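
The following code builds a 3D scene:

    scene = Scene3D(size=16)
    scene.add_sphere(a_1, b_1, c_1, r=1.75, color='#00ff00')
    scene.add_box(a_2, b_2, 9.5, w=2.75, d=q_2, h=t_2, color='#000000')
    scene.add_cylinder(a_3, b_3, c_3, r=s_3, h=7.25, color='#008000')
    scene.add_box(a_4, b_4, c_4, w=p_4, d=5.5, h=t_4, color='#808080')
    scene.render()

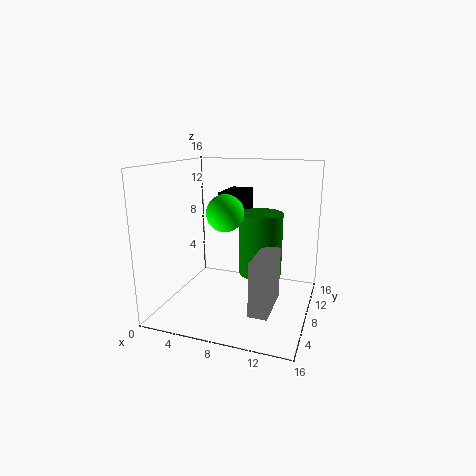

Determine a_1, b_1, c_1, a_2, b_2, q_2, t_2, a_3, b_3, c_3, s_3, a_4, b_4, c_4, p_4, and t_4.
a_1 = 8.5
b_1 = 3
c_1 = 12
a_2 = 4.75
b_2 = 10.25
q_2 = 5
t_2 = 3
a_3 = 10
b_3 = 10.25
c_3 = 3.25
s_3 = 2.5
a_4 = 10.75
b_4 = 3
c_4 = 1.5
p_4 = 2
t_4 = 5.75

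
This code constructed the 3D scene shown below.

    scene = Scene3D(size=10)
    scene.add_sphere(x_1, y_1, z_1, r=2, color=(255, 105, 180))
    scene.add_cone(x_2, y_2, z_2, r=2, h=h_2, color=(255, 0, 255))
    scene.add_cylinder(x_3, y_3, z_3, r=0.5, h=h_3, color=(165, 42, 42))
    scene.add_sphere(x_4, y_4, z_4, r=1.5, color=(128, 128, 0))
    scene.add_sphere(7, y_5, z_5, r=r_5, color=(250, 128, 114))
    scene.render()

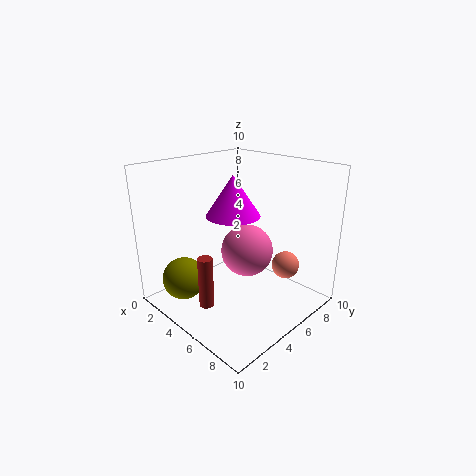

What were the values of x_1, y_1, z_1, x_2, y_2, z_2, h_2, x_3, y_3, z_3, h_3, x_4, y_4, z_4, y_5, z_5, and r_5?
x_1 = 4; y_1 = 7; z_1 = 3; x_2 = 3.5; y_2 = 6; z_2 = 6; h_2 = 3; x_3 = 5; y_3 = 2; z_3 = 1; h_3 = 3.5; x_4 = 2.5; y_4 = 2; z_4 = 2; y_5 = 8; z_5 = 2.5; r_5 = 1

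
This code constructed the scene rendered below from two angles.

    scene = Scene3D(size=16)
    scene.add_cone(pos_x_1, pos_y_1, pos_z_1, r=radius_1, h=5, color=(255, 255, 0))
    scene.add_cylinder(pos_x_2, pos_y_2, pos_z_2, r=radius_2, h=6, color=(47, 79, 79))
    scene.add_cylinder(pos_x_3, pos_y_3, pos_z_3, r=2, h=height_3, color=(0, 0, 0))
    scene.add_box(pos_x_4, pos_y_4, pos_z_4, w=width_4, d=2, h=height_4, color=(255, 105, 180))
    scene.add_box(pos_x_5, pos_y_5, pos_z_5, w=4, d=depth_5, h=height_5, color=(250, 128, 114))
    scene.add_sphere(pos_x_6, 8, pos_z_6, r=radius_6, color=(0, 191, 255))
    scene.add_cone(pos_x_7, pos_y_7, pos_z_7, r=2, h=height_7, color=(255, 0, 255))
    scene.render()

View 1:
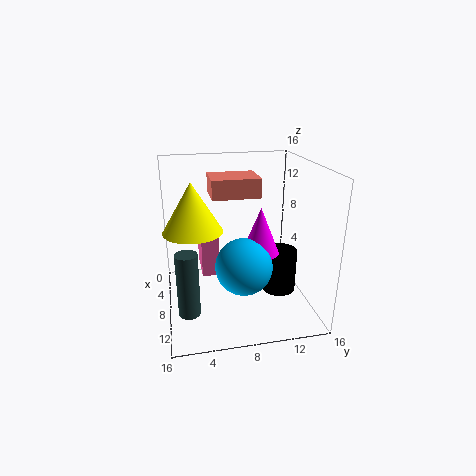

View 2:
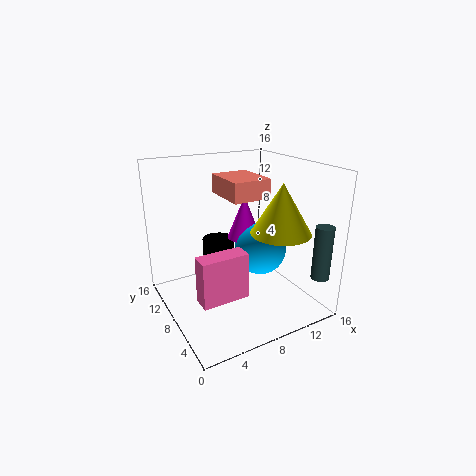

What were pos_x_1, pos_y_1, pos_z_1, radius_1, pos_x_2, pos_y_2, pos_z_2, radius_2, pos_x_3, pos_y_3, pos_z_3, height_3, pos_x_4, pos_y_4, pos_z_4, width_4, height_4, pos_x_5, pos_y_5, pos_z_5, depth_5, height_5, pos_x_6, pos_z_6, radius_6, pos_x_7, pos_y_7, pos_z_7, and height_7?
pos_x_1 = 10, pos_y_1 = 3, pos_z_1 = 10, radius_1 = 3, pos_x_2 = 15, pos_y_2 = 2, pos_z_2 = 4, radius_2 = 1, pos_x_3 = 8, pos_y_3 = 13, pos_z_3 = 1, height_3 = 5, pos_x_4 = 2, pos_y_4 = 4, pos_z_4 = 3, width_4 = 5, height_4 = 5, pos_x_5 = 6, pos_y_5 = 5, pos_z_5 = 13, depth_5 = 5, height_5 = 2, pos_x_6 = 11, pos_z_6 = 6, radius_6 = 3, pos_x_7 = 10, pos_y_7 = 10, pos_z_7 = 7, height_7 = 5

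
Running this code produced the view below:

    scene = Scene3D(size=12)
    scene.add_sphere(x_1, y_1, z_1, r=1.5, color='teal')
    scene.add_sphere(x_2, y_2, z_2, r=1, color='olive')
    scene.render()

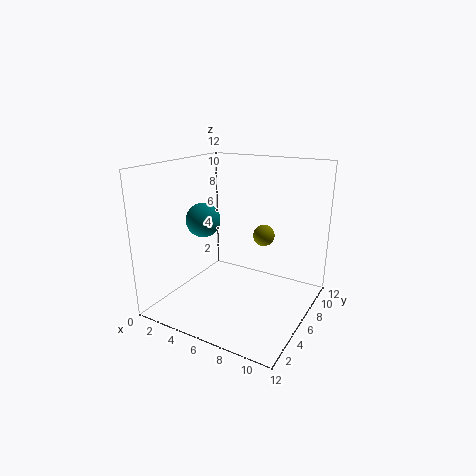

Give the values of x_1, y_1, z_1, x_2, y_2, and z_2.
x_1 = 2.5; y_1 = 6; z_1 = 7; x_2 = 6.5; y_2 = 10; z_2 = 5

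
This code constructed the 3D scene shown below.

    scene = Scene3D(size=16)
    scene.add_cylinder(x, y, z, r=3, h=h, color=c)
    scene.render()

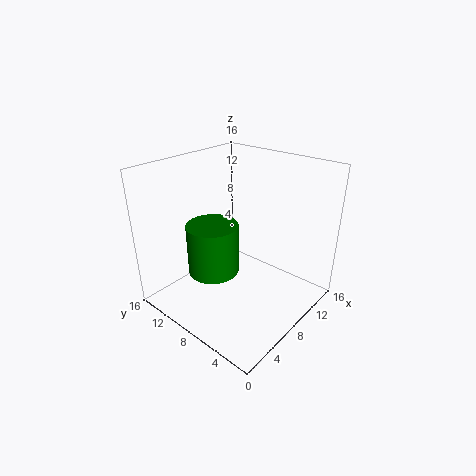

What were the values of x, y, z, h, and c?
x = 7, y = 11, z = 3, h = 6, c = 'green'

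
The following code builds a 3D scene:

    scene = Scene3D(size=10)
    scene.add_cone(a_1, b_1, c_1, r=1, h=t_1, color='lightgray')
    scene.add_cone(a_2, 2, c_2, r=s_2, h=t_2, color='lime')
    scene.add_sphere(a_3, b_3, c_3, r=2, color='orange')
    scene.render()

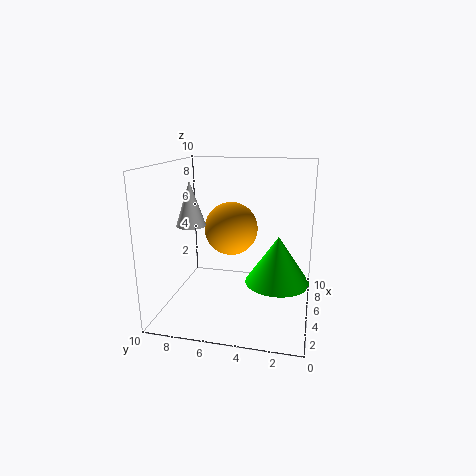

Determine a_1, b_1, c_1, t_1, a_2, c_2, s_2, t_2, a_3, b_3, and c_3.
a_1 = 4, b_1 = 8, c_1 = 6, t_1 = 3, a_2 = 3, c_2 = 3, s_2 = 2, t_2 = 3, a_3 = 7, b_3 = 6, c_3 = 5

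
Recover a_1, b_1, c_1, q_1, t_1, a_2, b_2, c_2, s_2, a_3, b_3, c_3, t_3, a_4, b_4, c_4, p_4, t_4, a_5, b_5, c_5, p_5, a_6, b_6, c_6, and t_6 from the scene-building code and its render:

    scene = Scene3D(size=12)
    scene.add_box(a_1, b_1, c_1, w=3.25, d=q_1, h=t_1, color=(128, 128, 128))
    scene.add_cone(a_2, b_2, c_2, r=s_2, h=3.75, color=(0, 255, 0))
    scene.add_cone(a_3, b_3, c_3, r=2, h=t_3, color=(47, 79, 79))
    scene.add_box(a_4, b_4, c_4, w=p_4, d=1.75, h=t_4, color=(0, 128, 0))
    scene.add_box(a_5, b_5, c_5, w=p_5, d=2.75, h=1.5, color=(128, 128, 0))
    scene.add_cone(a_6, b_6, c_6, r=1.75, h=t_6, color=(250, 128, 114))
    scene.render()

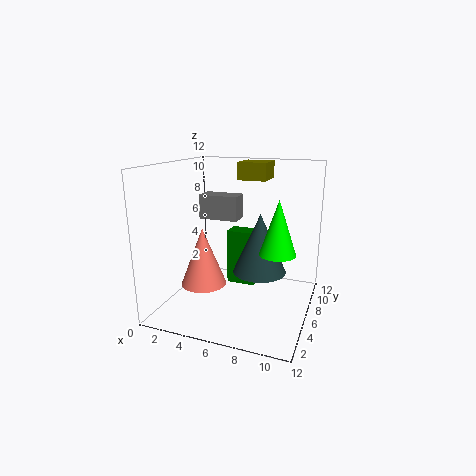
a_1 = 2.75; b_1 = 5.5; c_1 = 7.5; q_1 = 1.75; t_1 = 2; a_2 = 10.25; b_2 = 2.25; c_2 = 6.5; s_2 = 1.25; a_3 = 8.5; b_3 = 4; c_3 = 4.25; t_3 = 4.5; a_4 = 3.75; b_4 = 9; c_4 = 0.25; p_4 = 2.75; t_4 = 5.25; a_5 = 5.25; b_5 = 7.75; c_5 = 10.5; p_5 = 2.5; a_6 = 4.25; b_6 = 3; c_6 = 3; t_6 = 4.5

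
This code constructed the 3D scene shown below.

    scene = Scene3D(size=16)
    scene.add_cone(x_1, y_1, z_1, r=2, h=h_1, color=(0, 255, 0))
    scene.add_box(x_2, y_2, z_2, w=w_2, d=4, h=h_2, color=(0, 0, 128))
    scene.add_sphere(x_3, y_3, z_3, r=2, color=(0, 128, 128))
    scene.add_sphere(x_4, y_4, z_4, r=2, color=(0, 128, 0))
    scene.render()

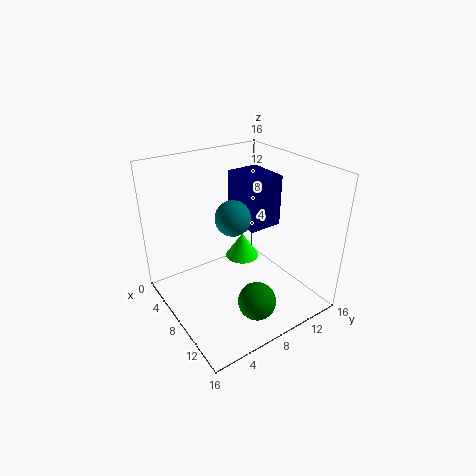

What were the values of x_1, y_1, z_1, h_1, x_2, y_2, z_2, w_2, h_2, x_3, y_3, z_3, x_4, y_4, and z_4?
x_1 = 6, y_1 = 10, z_1 = 4, h_1 = 3, x_2 = 3, y_2 = 10, z_2 = 8, w_2 = 5, h_2 = 6, x_3 = 7, y_3 = 8, z_3 = 10, x_4 = 13, y_4 = 7, z_4 = 3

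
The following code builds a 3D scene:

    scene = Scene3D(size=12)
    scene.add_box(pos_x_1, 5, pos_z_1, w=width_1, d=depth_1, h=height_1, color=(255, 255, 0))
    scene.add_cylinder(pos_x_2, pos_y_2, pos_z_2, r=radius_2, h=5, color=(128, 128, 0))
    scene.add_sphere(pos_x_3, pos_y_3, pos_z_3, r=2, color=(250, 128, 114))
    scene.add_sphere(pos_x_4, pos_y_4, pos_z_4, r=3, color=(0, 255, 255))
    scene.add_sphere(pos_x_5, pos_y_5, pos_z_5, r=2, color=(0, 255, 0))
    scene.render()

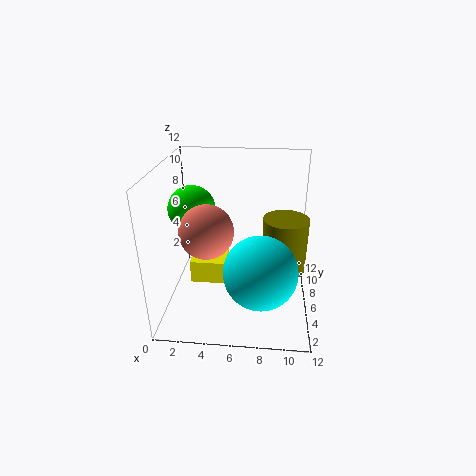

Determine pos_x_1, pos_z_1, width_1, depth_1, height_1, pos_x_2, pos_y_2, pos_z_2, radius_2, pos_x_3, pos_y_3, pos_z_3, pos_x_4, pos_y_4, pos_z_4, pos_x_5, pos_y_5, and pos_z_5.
pos_x_1 = 2, pos_z_1 = 2, width_1 = 3, depth_1 = 3, height_1 = 2, pos_x_2 = 10, pos_y_2 = 8, pos_z_2 = 2, radius_2 = 2, pos_x_3 = 4, pos_y_3 = 3, pos_z_3 = 8, pos_x_4 = 8, pos_y_4 = 4, pos_z_4 = 4, pos_x_5 = 2, pos_y_5 = 7, pos_z_5 = 8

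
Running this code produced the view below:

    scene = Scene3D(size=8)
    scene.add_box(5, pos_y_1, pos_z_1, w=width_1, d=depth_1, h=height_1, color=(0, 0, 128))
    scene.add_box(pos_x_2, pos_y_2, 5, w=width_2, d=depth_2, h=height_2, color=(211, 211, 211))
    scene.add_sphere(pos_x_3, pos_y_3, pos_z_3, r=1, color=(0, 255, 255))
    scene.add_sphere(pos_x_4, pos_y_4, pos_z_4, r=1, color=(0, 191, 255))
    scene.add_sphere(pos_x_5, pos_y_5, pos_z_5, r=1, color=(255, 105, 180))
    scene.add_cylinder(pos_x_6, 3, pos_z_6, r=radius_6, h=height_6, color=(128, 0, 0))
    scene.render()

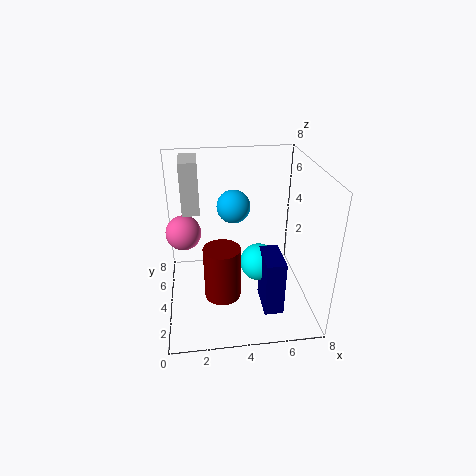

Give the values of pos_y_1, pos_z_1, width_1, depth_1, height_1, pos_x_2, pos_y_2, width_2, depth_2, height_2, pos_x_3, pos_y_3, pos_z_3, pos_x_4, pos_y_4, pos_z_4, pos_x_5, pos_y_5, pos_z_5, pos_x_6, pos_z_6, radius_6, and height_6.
pos_y_1 = 1, pos_z_1 = 1, width_1 = 1, depth_1 = 2, height_1 = 3, pos_x_2 = 1, pos_y_2 = 5, width_2 = 1, depth_2 = 2, height_2 = 3, pos_x_3 = 5, pos_y_3 = 3, pos_z_3 = 3, pos_x_4 = 4, pos_y_4 = 6, pos_z_4 = 5, pos_x_5 = 1, pos_y_5 = 5, pos_z_5 = 4, pos_x_6 = 3, pos_z_6 = 1, radius_6 = 1, height_6 = 3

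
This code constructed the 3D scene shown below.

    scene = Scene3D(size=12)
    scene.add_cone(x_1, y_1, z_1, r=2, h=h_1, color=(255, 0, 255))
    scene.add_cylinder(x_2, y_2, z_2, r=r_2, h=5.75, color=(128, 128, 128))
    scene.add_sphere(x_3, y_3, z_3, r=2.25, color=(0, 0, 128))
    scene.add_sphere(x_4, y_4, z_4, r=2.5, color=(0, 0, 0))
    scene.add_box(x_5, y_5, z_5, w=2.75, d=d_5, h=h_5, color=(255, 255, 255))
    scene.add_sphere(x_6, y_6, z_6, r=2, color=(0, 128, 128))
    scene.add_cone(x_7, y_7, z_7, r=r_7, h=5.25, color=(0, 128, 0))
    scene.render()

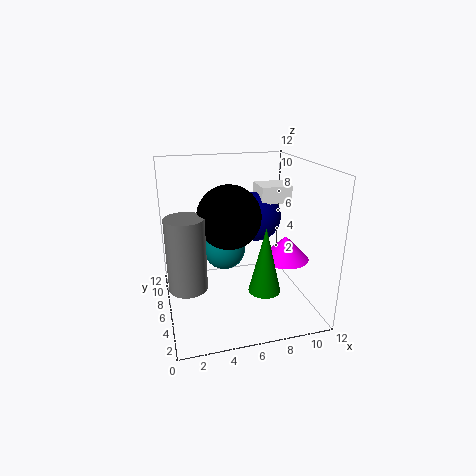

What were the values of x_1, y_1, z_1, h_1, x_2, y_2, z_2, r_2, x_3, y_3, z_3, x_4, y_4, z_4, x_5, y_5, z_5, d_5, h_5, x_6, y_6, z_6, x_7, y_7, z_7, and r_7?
x_1 = 9.75, y_1 = 4.75, z_1 = 4.25, h_1 = 2, x_2 = 1.5, y_2 = 4.25, z_2 = 3, r_2 = 1.5, x_3 = 8.5, y_3 = 8.75, z_3 = 6.75, x_4 = 5, y_4 = 5, z_4 = 8.25, x_5 = 8.5, y_5 = 7.25, z_5 = 8.25, d_5 = 2.5, h_5 = 1.5, x_6 = 5.75, y_6 = 10, z_6 = 3.25, x_7 = 7.25, y_7 = 2.75, z_7 = 2.75, r_7 = 1.25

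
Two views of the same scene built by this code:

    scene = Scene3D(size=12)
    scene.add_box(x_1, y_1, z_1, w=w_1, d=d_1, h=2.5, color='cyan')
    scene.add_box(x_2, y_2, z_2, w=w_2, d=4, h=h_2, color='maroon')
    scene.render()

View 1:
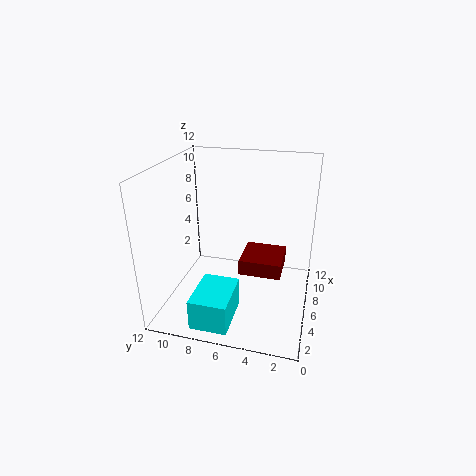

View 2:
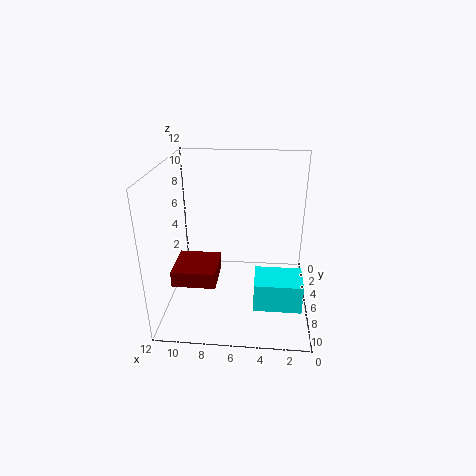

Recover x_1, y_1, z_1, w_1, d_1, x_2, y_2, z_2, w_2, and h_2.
x_1 = 0.5; y_1 = 5.5; z_1 = 0.5; w_1 = 4; d_1 = 3; x_2 = 8; y_2 = 2.5; z_2 = 1; w_2 = 4; h_2 = 1.5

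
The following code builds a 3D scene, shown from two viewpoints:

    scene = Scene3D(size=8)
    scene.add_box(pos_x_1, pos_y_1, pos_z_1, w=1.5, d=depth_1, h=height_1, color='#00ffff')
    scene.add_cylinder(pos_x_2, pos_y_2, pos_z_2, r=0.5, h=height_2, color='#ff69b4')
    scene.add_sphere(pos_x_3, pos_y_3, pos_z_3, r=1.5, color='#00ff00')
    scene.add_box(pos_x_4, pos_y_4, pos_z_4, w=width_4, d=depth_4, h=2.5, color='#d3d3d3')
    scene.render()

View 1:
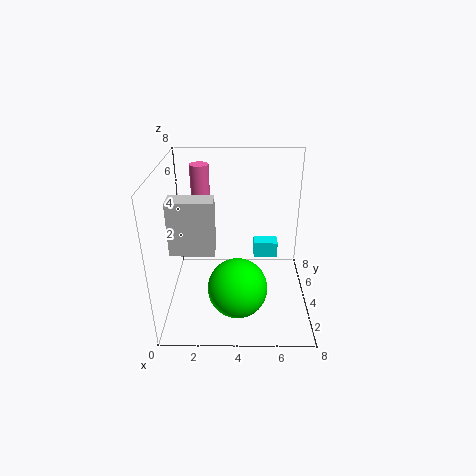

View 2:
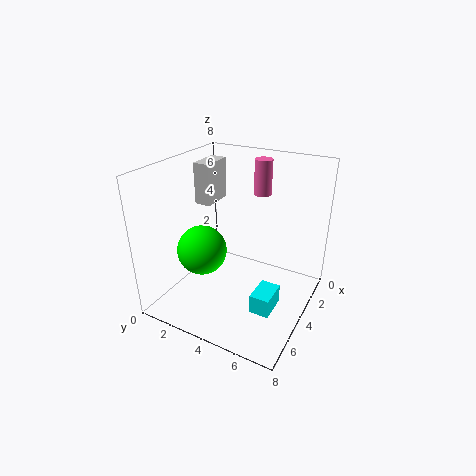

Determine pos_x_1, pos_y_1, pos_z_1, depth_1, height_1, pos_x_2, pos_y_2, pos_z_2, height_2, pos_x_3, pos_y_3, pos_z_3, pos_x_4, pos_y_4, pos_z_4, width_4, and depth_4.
pos_x_1 = 5, pos_y_1 = 6, pos_z_1 = 1.5, depth_1 = 1, height_1 = 1, pos_x_2 = 2, pos_y_2 = 4.5, pos_z_2 = 6, height_2 = 2, pos_x_3 = 4, pos_y_3 = 1.5, pos_z_3 = 2.5, pos_x_4 = 1, pos_y_4 = 0.5, pos_z_4 = 5, width_4 = 2, depth_4 = 1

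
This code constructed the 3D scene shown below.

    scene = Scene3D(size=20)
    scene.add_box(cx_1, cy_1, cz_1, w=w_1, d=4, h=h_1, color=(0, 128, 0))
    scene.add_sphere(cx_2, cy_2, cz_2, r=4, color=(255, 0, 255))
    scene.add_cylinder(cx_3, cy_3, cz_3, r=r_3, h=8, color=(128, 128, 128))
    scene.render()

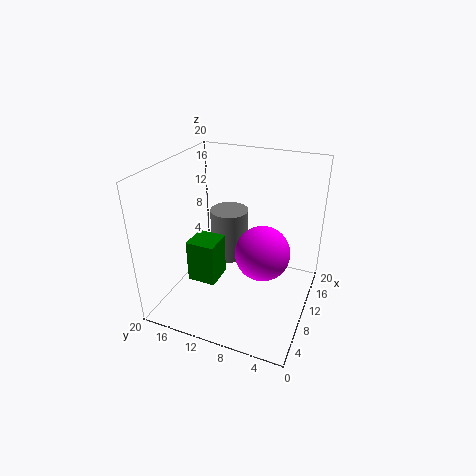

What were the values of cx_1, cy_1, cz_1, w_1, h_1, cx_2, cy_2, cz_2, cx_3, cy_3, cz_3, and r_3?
cx_1 = 6
cy_1 = 12
cz_1 = 4
w_1 = 4
h_1 = 6
cx_2 = 12
cy_2 = 7
cz_2 = 7
cx_3 = 16
cy_3 = 14
cz_3 = 3
r_3 = 3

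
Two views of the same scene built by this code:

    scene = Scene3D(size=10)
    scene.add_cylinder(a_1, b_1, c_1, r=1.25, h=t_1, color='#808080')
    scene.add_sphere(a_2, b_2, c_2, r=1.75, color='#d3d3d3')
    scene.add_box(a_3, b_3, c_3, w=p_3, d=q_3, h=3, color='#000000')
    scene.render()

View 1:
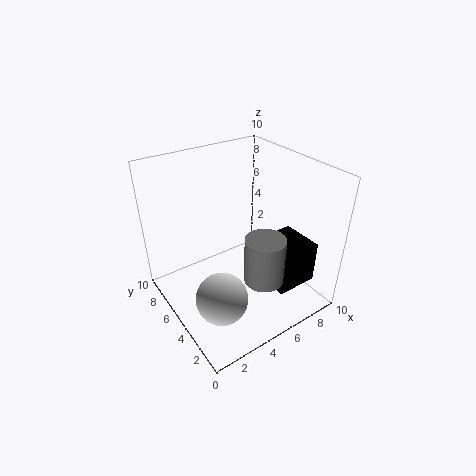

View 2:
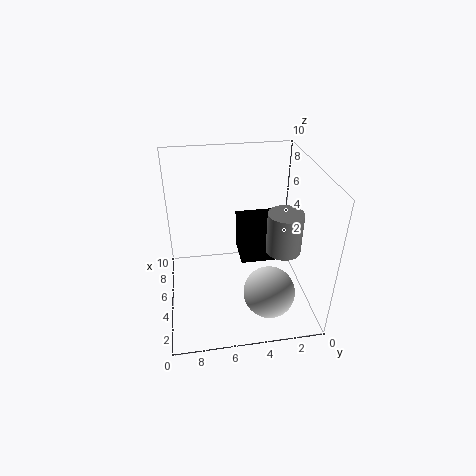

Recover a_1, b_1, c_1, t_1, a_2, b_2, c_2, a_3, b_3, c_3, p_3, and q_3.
a_1 = 4.75, b_1 = 1.75, c_1 = 3.75, t_1 = 3, a_2 = 2.5, b_2 = 3.25, c_2 = 2, a_3 = 6.25, b_3 = 1.5, c_3 = 1.75, p_3 = 3, q_3 = 3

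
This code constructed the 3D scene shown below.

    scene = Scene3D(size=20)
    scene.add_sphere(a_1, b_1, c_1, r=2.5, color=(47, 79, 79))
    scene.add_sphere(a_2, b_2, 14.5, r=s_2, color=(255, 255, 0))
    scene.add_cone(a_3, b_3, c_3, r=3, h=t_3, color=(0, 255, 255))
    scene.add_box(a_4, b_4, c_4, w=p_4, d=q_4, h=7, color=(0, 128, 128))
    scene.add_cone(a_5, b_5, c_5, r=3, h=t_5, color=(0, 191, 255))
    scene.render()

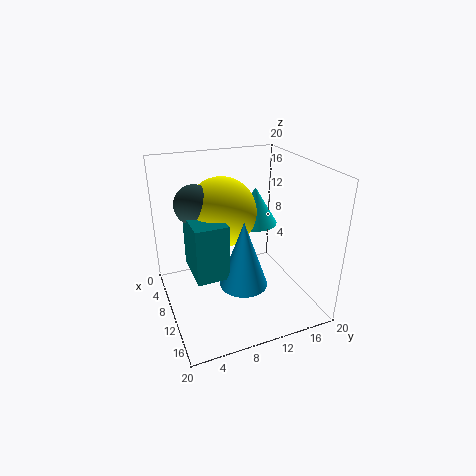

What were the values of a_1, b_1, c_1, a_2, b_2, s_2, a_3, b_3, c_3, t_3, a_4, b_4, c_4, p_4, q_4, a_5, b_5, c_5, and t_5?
a_1 = 10.5; b_1 = 4; c_1 = 16; a_2 = 10.5; b_2 = 7.5; s_2 = 4.5; a_3 = 10; b_3 = 12.5; c_3 = 12; t_3 = 5; a_4 = 10; b_4 = 2.5; c_4 = 8; p_4 = 6; q_4 = 4; a_5 = 15.5; b_5 = 8.5; c_5 = 6.5; t_5 = 8.5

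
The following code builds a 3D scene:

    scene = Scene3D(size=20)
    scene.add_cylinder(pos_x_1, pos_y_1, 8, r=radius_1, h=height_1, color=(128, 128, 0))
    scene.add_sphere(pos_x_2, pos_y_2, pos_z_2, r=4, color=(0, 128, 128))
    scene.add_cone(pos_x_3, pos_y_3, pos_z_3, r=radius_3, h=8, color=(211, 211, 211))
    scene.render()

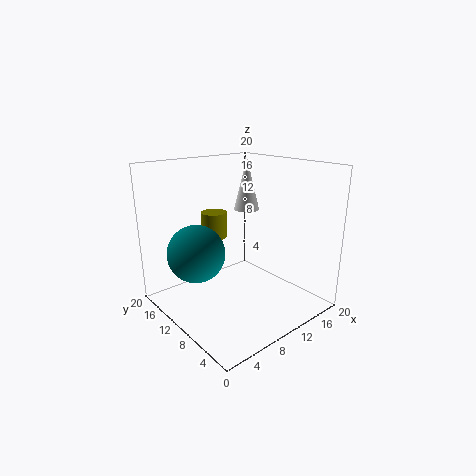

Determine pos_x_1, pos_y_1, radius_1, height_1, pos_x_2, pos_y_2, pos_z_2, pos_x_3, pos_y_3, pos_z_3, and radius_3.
pos_x_1 = 11, pos_y_1 = 17, radius_1 = 2, height_1 = 4, pos_x_2 = 5, pos_y_2 = 13, pos_z_2 = 8, pos_x_3 = 16, pos_y_3 = 15, pos_z_3 = 12, radius_3 = 2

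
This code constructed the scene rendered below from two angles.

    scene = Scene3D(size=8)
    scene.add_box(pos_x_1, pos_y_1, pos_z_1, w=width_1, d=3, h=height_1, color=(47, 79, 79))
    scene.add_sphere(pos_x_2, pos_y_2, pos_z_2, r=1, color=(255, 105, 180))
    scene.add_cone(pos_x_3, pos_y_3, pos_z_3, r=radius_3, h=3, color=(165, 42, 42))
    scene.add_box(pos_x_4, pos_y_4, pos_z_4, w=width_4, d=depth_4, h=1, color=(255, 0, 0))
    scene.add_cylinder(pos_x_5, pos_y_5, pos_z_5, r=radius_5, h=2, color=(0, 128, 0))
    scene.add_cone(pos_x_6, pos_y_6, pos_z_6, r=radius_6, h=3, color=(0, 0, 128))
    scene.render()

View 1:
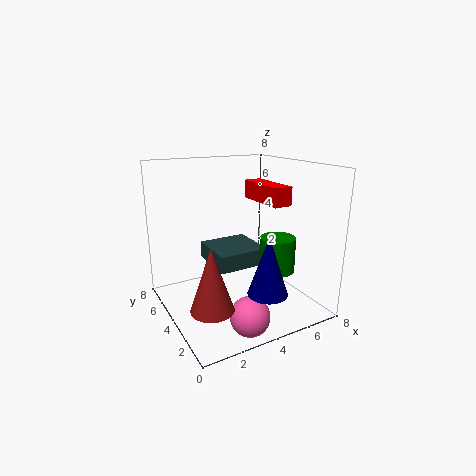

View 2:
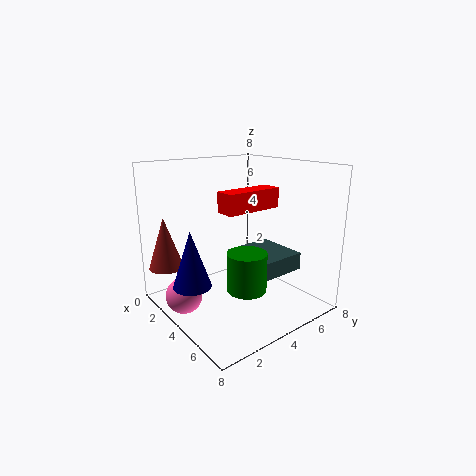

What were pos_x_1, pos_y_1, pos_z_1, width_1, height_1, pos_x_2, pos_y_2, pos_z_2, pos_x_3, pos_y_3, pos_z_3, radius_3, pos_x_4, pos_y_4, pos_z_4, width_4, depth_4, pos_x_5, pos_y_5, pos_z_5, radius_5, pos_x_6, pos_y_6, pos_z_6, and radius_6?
pos_x_1 = 3; pos_y_1 = 4; pos_z_1 = 2; width_1 = 3; height_1 = 1; pos_x_2 = 3; pos_y_2 = 1; pos_z_2 = 1; pos_x_3 = 1; pos_y_3 = 1; pos_z_3 = 2; radius_3 = 1; pos_x_4 = 5; pos_y_4 = 2; pos_z_4 = 6; width_4 = 1; depth_4 = 3; pos_x_5 = 6; pos_y_5 = 3; pos_z_5 = 2; radius_5 = 1; pos_x_6 = 4; pos_y_6 = 1; pos_z_6 = 2; radius_6 = 1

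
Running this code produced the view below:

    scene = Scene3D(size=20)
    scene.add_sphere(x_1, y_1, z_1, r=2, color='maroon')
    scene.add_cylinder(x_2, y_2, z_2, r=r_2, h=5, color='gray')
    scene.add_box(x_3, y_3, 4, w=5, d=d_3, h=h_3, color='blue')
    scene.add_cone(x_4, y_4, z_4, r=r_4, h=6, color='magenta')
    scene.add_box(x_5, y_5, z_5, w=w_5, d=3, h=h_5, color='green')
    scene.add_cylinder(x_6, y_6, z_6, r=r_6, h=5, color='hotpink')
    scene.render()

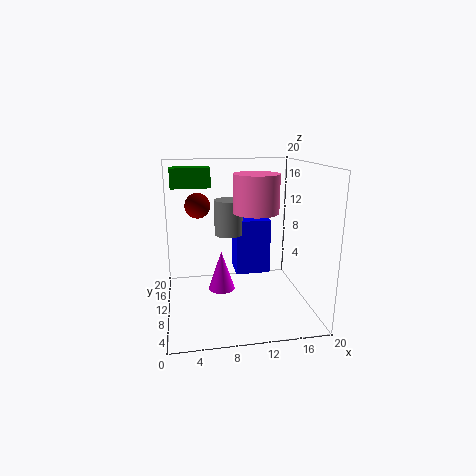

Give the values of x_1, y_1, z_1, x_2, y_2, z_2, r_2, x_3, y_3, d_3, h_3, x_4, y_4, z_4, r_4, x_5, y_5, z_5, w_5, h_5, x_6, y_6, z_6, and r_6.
x_1 = 5, y_1 = 18, z_1 = 13, x_2 = 9, y_2 = 12, z_2 = 10, r_2 = 2, x_3 = 10, y_3 = 11, d_3 = 4, h_3 = 8, x_4 = 8, y_4 = 13, z_4 = 1, r_4 = 2, x_5 = 1, y_5 = 16, z_5 = 16, w_5 = 6, h_5 = 3, x_6 = 12, y_6 = 8, z_6 = 14, r_6 = 3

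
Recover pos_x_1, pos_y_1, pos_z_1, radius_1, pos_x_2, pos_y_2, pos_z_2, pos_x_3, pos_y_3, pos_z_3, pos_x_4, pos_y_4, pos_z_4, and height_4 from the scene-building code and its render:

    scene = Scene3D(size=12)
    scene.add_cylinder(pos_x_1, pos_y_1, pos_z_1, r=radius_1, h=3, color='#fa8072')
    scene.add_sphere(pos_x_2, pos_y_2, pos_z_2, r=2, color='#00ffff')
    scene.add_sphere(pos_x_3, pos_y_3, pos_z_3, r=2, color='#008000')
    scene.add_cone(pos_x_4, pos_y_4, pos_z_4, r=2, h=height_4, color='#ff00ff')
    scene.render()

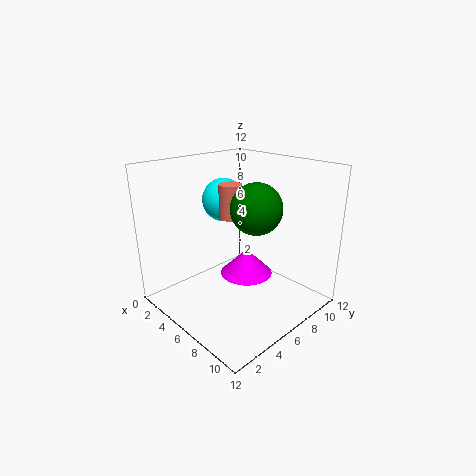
pos_x_1 = 4
pos_y_1 = 7
pos_z_1 = 7
radius_1 = 1
pos_x_2 = 2
pos_y_2 = 8
pos_z_2 = 8
pos_x_3 = 8
pos_y_3 = 6
pos_z_3 = 9
pos_x_4 = 8
pos_y_4 = 5
pos_z_4 = 4
height_4 = 2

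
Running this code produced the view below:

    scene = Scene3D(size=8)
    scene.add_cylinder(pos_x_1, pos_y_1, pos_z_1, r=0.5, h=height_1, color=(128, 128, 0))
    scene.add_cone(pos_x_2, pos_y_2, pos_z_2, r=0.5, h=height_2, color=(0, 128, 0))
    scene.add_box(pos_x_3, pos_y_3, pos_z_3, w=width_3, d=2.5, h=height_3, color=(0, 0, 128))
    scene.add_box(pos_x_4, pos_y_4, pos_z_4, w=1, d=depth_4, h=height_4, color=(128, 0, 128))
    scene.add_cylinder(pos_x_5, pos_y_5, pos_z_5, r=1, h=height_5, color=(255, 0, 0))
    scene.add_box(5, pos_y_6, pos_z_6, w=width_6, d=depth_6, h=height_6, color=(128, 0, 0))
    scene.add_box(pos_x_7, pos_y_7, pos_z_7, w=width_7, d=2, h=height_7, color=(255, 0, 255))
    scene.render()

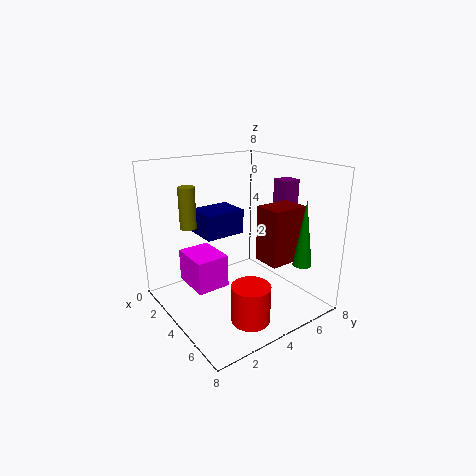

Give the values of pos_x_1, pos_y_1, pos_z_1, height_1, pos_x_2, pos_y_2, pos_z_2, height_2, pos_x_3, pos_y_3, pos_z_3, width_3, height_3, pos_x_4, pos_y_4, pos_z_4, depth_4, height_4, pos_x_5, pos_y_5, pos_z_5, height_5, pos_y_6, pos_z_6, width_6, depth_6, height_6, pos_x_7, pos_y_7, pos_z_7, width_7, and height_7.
pos_x_1 = 1
pos_y_1 = 2.5
pos_z_1 = 4
height_1 = 2.5
pos_x_2 = 7
pos_y_2 = 6
pos_z_2 = 3
height_2 = 3.5
pos_x_3 = 0.5
pos_y_3 = 3
pos_z_3 = 3.5
width_3 = 2
height_3 = 1.5
pos_x_4 = 4
pos_y_4 = 6.5
pos_z_4 = 4.5
depth_4 = 1
height_4 = 2.5
pos_x_5 = 6.5
pos_y_5 = 3
pos_z_5 = 0.5
height_5 = 2
pos_y_6 = 4.5
pos_z_6 = 3
width_6 = 1.5
depth_6 = 2
height_6 = 3
pos_x_7 = 0.5
pos_y_7 = 2
pos_z_7 = 0.5
width_7 = 2.5
height_7 = 2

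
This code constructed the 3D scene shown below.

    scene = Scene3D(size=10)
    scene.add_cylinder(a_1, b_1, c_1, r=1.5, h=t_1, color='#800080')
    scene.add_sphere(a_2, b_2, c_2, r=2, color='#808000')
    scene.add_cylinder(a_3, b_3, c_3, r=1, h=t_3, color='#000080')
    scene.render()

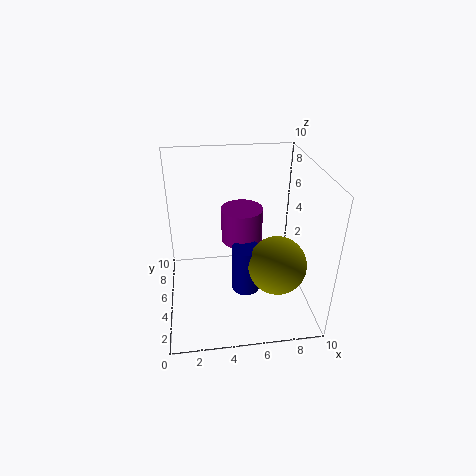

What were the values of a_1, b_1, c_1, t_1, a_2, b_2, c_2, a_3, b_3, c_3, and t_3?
a_1 = 5.5; b_1 = 6.5; c_1 = 4; t_1 = 2.5; a_2 = 7.5; b_2 = 3.5; c_2 = 3.5; a_3 = 5.5; b_3 = 4.5; c_3 = 1; t_3 = 3.5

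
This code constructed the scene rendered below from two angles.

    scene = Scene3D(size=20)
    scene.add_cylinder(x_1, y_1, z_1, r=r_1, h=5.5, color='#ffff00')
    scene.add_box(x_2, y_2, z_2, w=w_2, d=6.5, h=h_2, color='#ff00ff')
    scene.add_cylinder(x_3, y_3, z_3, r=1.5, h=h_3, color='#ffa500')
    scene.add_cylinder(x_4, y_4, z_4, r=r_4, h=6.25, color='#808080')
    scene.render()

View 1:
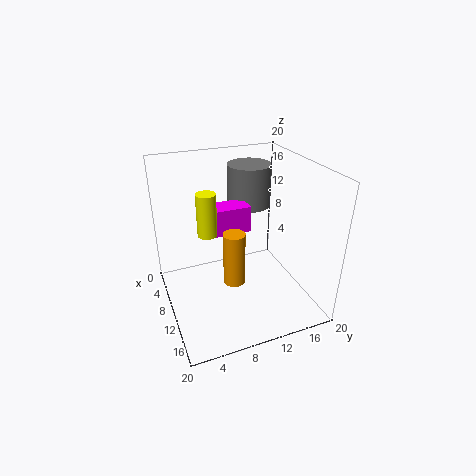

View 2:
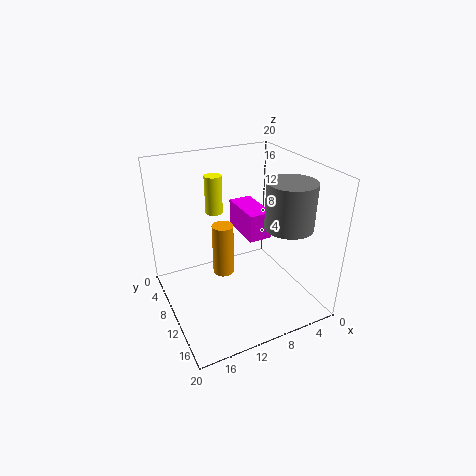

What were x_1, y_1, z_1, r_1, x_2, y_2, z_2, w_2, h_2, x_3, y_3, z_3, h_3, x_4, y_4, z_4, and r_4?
x_1 = 11.5
y_1 = 5.25
z_1 = 12.25
r_1 = 1.25
x_2 = 6
y_2 = 5.75
z_2 = 10.25
w_2 = 3.25
h_2 = 3.75
x_3 = 11.75
y_3 = 8.75
z_3 = 4.25
h_3 = 7.5
x_4 = 4.5
y_4 = 14
z_4 = 12.25
r_4 = 3.25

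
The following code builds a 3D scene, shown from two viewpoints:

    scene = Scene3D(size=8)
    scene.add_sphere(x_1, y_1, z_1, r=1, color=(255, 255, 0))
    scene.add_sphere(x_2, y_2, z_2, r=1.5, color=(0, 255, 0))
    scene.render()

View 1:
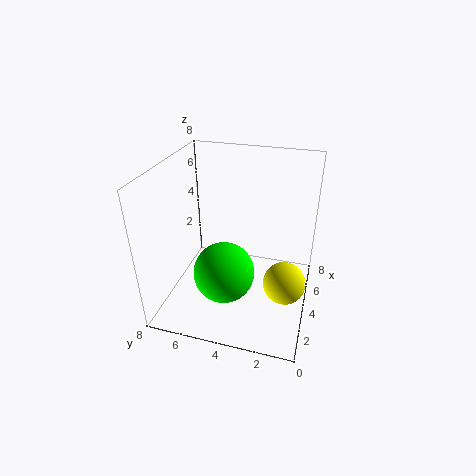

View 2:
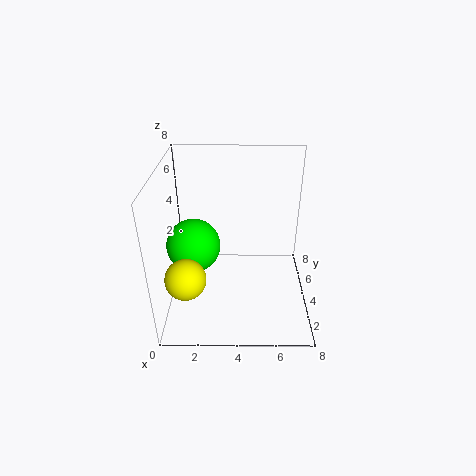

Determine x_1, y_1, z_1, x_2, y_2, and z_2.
x_1 = 1.5, y_1 = 1, z_1 = 3.5, x_2 = 1.5, y_2 = 4, z_2 = 3.5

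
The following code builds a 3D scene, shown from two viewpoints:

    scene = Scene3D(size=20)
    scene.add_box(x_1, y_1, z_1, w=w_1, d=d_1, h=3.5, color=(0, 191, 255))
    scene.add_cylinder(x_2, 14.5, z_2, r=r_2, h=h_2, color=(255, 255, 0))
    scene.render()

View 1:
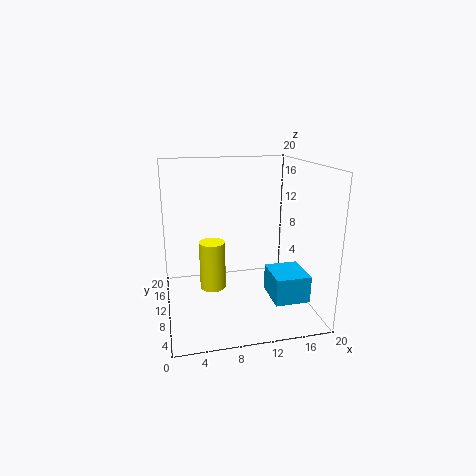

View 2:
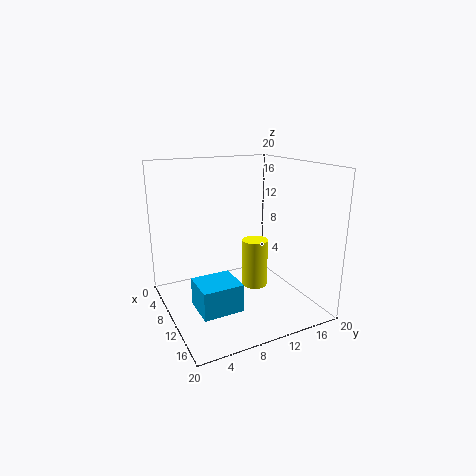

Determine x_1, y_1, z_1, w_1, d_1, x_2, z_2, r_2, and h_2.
x_1 = 13
y_1 = 2
z_1 = 3.5
w_1 = 4.5
d_1 = 5
x_2 = 7
z_2 = 0.5
r_2 = 2
h_2 = 7.5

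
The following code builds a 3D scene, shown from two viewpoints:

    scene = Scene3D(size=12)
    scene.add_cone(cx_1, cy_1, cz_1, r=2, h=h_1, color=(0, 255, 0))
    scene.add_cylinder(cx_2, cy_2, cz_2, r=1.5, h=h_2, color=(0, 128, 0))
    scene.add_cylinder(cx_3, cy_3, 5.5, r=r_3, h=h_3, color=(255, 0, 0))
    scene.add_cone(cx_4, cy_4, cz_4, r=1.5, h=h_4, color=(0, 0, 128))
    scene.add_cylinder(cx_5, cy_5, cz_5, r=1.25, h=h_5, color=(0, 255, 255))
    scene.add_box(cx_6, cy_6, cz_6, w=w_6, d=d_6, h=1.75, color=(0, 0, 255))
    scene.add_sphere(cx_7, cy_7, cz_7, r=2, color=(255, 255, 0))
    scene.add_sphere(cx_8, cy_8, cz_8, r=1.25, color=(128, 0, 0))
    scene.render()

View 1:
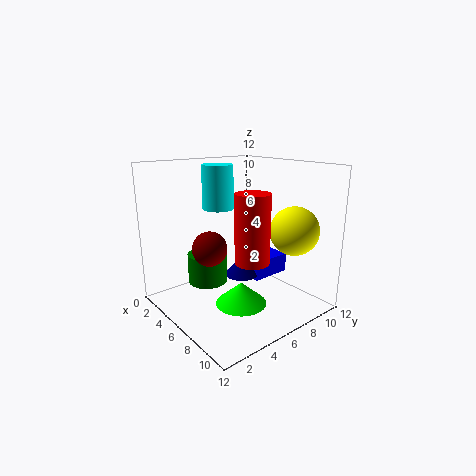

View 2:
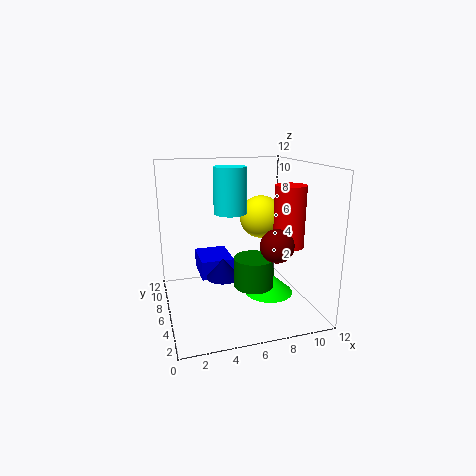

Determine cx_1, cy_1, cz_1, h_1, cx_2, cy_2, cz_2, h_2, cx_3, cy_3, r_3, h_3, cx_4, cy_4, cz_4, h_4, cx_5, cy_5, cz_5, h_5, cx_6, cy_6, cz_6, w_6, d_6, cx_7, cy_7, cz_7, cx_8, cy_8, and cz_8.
cx_1 = 8.25; cy_1 = 4.5; cz_1 = 1.5; h_1 = 1.75; cx_2 = 6.25; cy_2 = 2.75; cz_2 = 3.25; h_2 = 2.25; cx_3 = 9.75; cy_3 = 4.25; r_3 = 1.25; h_3 = 5; cx_4 = 5; cy_4 = 7.25; cz_4 = 2; h_4 = 1.75; cx_5 = 5; cy_5 = 4.75; cz_5 = 8.5; h_5 = 3.5; cx_6 = 3.25; cy_6 = 8; cz_6 = 1.5; w_6 = 3; d_6 = 3.75; cx_7 = 9.25; cy_7 = 9.25; cz_7 = 6.75; cx_8 = 7.75; cy_8 = 2; cz_8 = 6.5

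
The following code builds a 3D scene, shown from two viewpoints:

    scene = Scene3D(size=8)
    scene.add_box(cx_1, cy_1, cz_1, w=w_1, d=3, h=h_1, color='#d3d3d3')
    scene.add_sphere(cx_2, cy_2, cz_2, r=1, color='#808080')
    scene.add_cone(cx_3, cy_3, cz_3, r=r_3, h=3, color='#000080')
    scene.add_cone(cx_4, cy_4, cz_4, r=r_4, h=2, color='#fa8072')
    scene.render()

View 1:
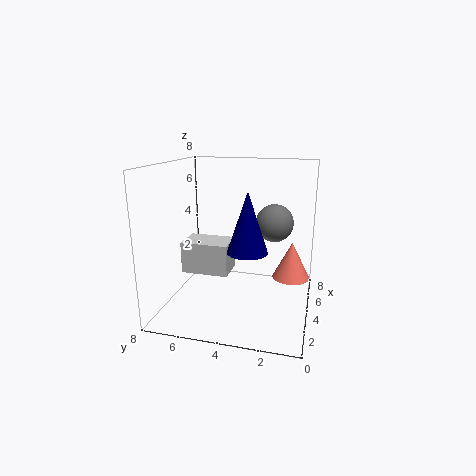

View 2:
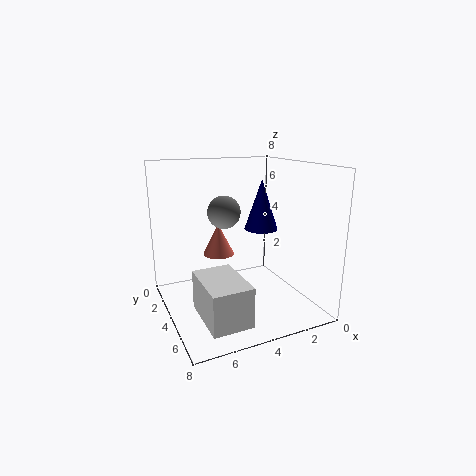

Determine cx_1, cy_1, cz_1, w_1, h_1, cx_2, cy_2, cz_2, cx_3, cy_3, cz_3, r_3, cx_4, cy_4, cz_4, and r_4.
cx_1 = 5, cy_1 = 5, cz_1 = 1, w_1 = 2, h_1 = 2, cx_2 = 4, cy_2 = 2, cz_2 = 5, cx_3 = 2, cy_3 = 3, cz_3 = 4, r_3 = 1, cx_4 = 4, cy_4 = 1, cz_4 = 2, r_4 = 1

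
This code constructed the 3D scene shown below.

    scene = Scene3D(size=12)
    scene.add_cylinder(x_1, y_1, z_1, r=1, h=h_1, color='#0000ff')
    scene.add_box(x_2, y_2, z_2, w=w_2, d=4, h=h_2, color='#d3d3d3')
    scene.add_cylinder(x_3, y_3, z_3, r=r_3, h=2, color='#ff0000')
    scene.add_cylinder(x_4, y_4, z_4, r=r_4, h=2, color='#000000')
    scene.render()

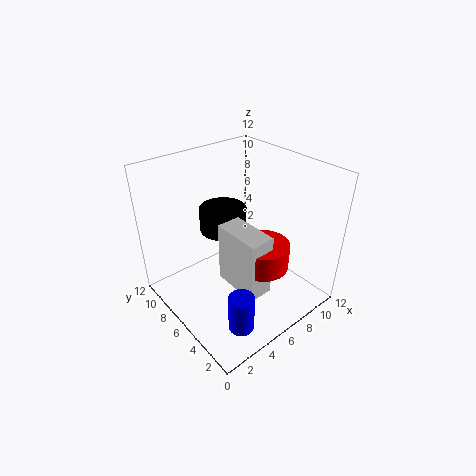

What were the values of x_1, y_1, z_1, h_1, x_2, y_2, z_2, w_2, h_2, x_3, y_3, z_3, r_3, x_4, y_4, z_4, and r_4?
x_1 = 3
y_1 = 2
z_1 = 1
h_1 = 3
x_2 = 4
y_2 = 2
z_2 = 3
w_2 = 2
h_2 = 5
x_3 = 6
y_3 = 3
z_3 = 5
r_3 = 2
x_4 = 6
y_4 = 8
z_4 = 6
r_4 = 2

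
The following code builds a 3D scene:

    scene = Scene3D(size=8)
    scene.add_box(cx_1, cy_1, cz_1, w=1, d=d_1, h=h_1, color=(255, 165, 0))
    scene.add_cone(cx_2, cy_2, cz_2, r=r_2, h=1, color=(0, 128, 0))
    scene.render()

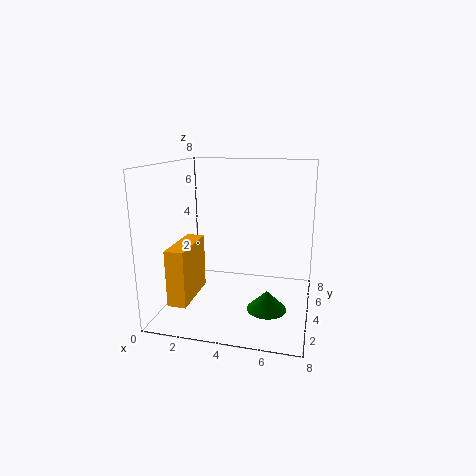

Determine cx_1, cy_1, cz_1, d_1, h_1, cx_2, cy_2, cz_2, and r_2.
cx_1 = 1
cy_1 = 1
cz_1 = 1
d_1 = 3
h_1 = 3
cx_2 = 6
cy_2 = 2
cz_2 = 1
r_2 = 1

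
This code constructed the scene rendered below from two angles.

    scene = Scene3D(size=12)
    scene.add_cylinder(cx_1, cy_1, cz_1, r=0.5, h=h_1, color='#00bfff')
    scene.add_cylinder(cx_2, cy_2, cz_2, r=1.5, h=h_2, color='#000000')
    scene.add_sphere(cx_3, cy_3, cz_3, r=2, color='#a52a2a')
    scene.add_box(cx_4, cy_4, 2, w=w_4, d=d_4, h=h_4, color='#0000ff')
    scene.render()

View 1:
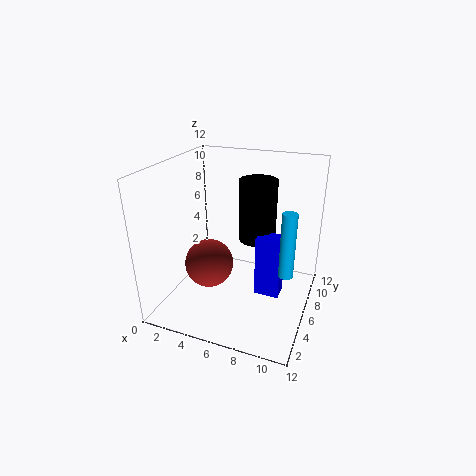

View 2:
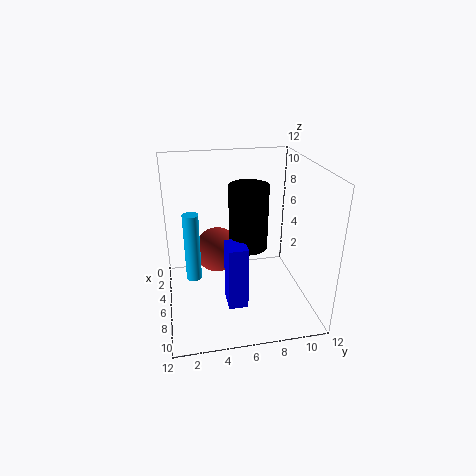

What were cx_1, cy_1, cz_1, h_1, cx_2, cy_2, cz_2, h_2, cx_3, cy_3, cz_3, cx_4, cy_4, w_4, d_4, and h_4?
cx_1 = 11, cy_1 = 2, cz_1 = 6, h_1 = 4.5, cx_2 = 7.5, cy_2 = 6.5, cz_2 = 6, h_2 = 5, cx_3 = 4, cy_3 = 4.5, cz_3 = 4, cx_4 = 8, cy_4 = 4.5, w_4 = 2, d_4 = 1.5, h_4 = 5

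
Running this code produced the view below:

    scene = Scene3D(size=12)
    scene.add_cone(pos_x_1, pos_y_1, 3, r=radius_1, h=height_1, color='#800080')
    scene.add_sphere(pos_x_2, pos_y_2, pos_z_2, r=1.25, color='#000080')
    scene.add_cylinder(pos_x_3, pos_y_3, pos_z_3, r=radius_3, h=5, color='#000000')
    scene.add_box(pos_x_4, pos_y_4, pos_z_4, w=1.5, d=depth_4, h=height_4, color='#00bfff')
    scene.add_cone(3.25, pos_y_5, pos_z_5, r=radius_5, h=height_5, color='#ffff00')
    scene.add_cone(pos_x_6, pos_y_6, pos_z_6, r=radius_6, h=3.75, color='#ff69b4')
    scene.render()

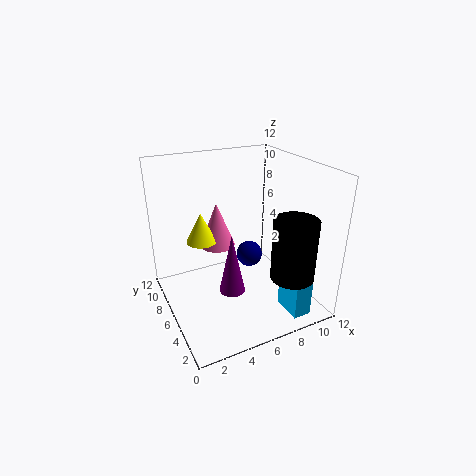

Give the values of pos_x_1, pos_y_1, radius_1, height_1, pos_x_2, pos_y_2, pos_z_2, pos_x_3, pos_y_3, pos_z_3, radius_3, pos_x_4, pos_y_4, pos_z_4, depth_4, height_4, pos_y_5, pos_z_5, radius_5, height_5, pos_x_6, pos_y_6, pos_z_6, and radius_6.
pos_x_1 = 4.25; pos_y_1 = 3.5; radius_1 = 1; height_1 = 4.75; pos_x_2 = 8.75; pos_y_2 = 9; pos_z_2 = 2.25; pos_x_3 = 9; pos_y_3 = 2.25; pos_z_3 = 3.5; radius_3 = 1.75; pos_x_4 = 8.5; pos_y_4 = 0.75; pos_z_4 = 0.5; depth_4 = 2.5; height_4 = 3; pos_y_5 = 7.25; pos_z_5 = 5.75; radius_5 = 1.25; height_5 = 2.5; pos_x_6 = 4.75; pos_y_6 = 7.5; pos_z_6 = 5; radius_6 = 1.5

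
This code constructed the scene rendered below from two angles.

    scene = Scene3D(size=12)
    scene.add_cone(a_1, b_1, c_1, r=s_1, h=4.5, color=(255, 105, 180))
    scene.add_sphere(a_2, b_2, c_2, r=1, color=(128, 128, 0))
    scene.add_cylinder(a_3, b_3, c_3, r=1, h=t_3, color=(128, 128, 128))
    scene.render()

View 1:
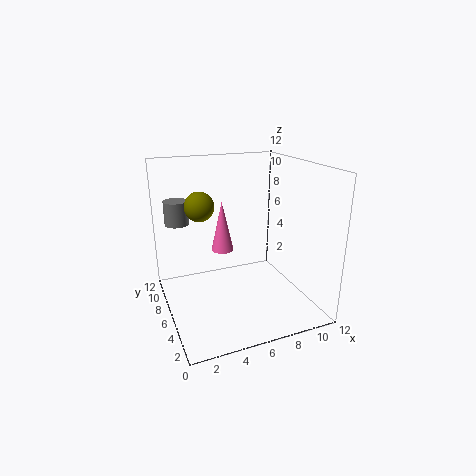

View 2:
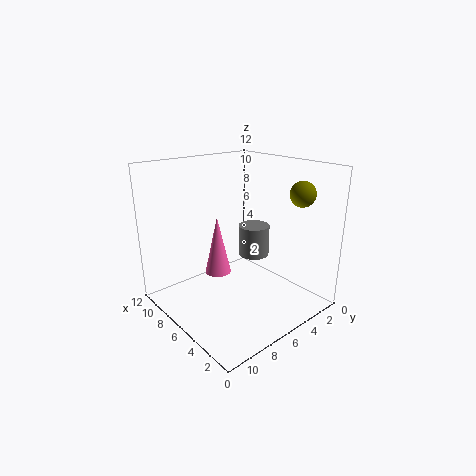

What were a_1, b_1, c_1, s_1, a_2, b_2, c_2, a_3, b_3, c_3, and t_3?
a_1 = 5.5; b_1 = 8.5; c_1 = 4; s_1 = 1; a_2 = 2; b_2 = 3; c_2 = 10; a_3 = 1.5; b_3 = 8.5; c_3 = 7; t_3 = 2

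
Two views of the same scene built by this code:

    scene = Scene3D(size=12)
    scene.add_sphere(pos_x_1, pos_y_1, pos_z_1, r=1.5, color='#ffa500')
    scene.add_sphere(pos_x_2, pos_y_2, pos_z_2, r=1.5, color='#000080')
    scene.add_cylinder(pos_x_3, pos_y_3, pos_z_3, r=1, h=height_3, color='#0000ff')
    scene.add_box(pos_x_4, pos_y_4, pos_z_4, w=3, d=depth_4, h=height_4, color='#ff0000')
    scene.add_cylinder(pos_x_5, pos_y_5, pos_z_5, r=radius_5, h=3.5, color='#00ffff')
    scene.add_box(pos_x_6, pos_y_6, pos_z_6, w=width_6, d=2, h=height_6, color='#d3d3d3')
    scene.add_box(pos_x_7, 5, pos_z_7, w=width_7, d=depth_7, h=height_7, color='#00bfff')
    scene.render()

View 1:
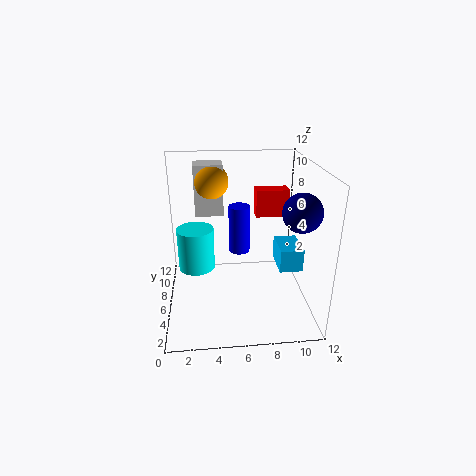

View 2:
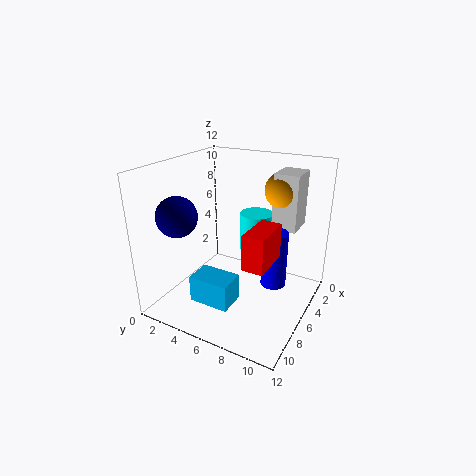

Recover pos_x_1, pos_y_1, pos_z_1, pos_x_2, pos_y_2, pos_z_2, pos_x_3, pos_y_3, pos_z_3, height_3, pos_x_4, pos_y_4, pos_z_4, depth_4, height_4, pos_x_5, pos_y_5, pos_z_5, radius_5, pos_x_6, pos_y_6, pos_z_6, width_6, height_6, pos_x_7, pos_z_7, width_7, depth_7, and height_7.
pos_x_1 = 4; pos_y_1 = 9; pos_z_1 = 10; pos_x_2 = 10.5; pos_y_2 = 3.5; pos_z_2 = 9; pos_x_3 = 6.5; pos_y_3 = 9.5; pos_z_3 = 3; height_3 = 4.5; pos_x_4 = 8; pos_y_4 = 9; pos_z_4 = 6.5; depth_4 = 1.5; height_4 = 2.5; pos_x_5 = 2.5; pos_y_5 = 6; pos_z_5 = 3.5; radius_5 = 1.5; pos_x_6 = 2.5; pos_y_6 = 8.5; pos_z_6 = 7; width_6 = 2.5; height_6 = 4.5; pos_x_7 = 9.5; pos_z_7 = 3; width_7 = 2; depth_7 = 3; height_7 = 2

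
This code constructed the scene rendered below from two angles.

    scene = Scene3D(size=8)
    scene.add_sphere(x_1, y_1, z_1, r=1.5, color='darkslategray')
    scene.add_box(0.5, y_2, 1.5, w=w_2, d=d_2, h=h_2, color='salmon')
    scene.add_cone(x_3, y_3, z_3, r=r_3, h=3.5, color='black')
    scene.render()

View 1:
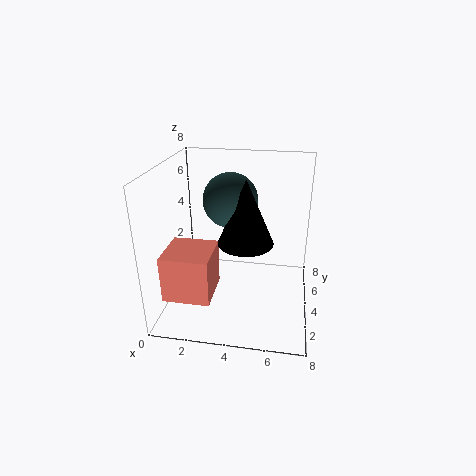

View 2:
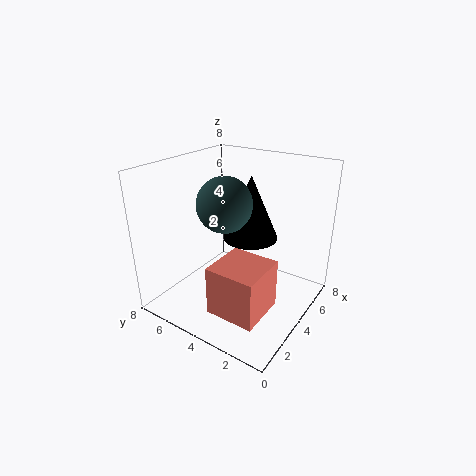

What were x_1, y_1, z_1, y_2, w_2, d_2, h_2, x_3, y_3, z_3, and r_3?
x_1 = 3.5, y_1 = 4.5, z_1 = 6, y_2 = 1, w_2 = 2.5, d_2 = 2.5, h_2 = 2.5, x_3 = 4.5, y_3 = 3.5, z_3 = 4, r_3 = 1.5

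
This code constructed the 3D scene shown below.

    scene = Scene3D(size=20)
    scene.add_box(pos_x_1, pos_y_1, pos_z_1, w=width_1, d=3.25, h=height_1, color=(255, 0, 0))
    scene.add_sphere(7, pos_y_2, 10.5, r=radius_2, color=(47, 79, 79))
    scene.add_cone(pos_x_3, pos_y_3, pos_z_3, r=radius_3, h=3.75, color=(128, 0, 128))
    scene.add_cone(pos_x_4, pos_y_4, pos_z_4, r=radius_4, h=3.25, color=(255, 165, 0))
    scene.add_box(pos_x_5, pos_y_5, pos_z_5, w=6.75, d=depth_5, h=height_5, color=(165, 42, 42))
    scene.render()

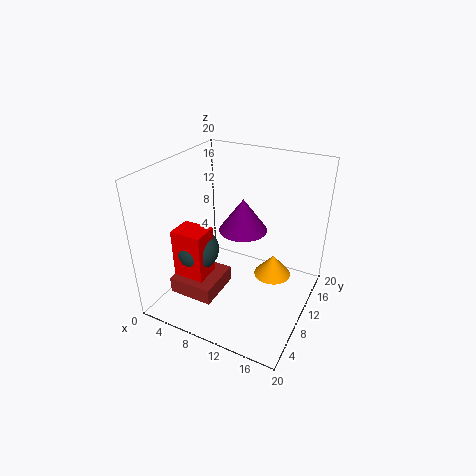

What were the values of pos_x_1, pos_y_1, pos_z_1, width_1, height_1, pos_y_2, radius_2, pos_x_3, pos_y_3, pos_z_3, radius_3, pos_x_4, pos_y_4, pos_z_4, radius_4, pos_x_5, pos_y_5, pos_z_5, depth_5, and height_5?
pos_x_1 = 5, pos_y_1 = 2, pos_z_1 = 7.5, width_1 = 4, height_1 = 6.25, pos_y_2 = 4.5, radius_2 = 2.75, pos_x_3 = 13.25, pos_y_3 = 5, pos_z_3 = 14.75, radius_3 = 2.75, pos_x_4 = 14, pos_y_4 = 13.75, pos_z_4 = 2.75, radius_4 = 2.75, pos_x_5 = 0.75, pos_y_5 = 5.5, pos_z_5 = 0.25, depth_5 = 6.75, height_5 = 2.5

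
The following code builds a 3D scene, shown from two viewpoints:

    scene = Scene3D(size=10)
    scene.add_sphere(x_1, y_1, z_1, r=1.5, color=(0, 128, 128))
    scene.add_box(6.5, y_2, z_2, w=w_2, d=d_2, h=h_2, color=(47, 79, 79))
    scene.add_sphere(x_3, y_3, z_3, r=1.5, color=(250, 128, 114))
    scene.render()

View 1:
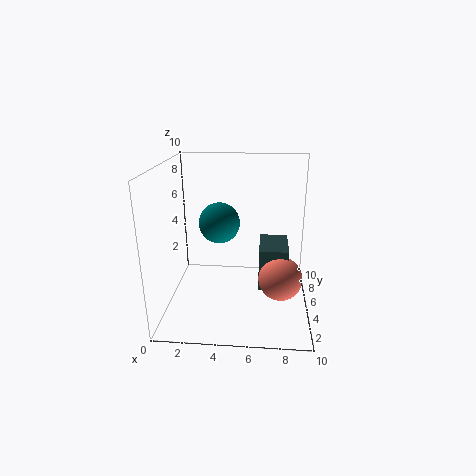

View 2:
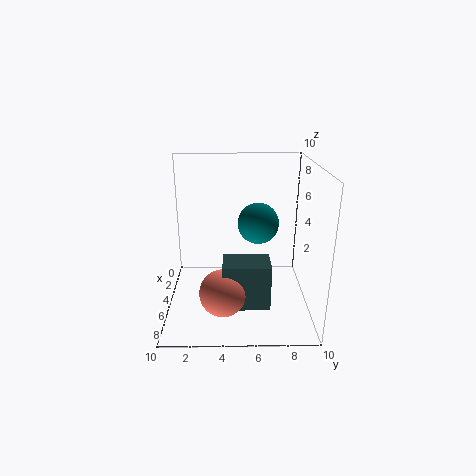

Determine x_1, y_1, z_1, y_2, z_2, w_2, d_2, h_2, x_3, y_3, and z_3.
x_1 = 3.5; y_1 = 6.5; z_1 = 5.5; y_2 = 4; z_2 = 1.5; w_2 = 2; d_2 = 3; h_2 = 3; x_3 = 8; y_3 = 4; z_3 = 2.5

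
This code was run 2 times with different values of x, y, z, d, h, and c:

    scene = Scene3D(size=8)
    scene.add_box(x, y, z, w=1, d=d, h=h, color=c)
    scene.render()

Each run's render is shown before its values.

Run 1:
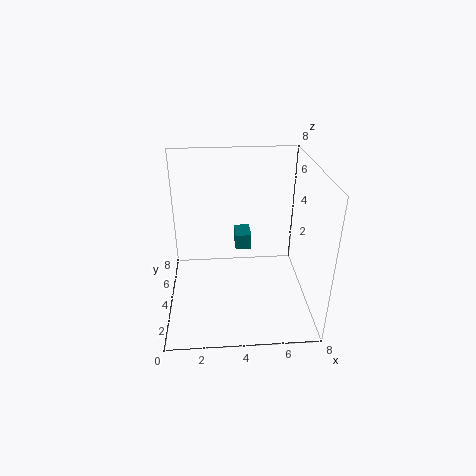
x = 4, y = 6, z = 2, d = 1.5, h = 1, c = 'teal'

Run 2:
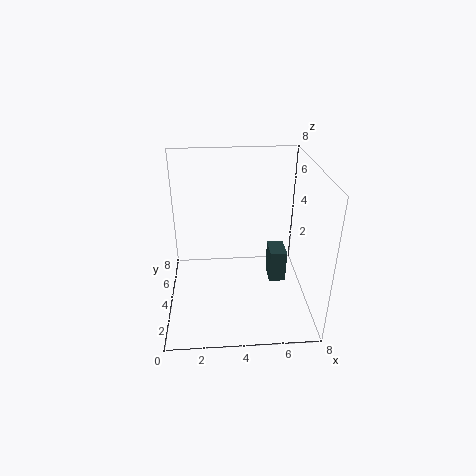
x = 6, y = 4.5, z = 0.5, d = 1.5, h = 2, c = 'darkslategray'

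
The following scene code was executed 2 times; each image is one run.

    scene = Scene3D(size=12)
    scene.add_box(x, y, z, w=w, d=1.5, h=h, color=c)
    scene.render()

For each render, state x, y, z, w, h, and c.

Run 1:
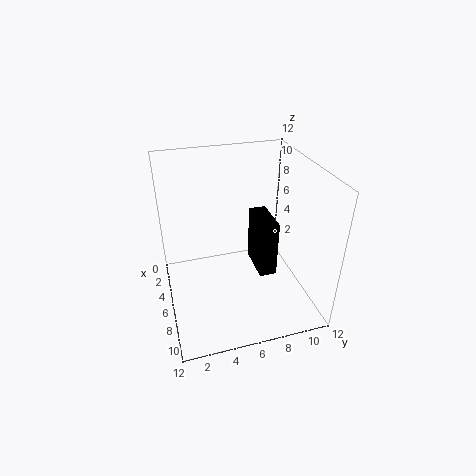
x = 3.5; y = 7.75; z = 2.25; w = 3.5; h = 5; c = 'black'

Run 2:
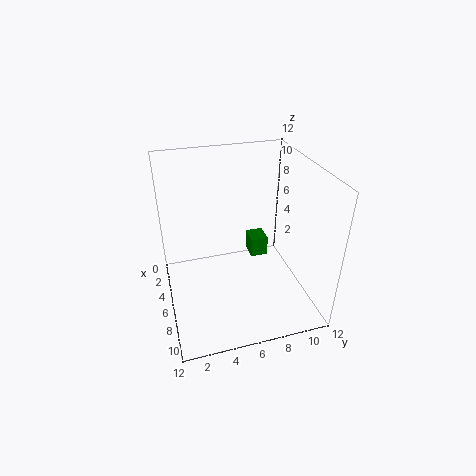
x = 3.5; y = 7.5; z = 3.25; w = 1.75; h = 1.75; c = 'green'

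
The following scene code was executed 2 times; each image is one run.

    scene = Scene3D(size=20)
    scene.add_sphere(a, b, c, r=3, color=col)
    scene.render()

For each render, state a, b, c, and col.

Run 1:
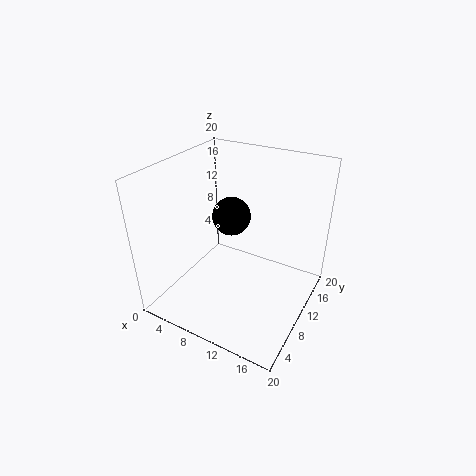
a = 6; b = 15; c = 10; col = 'black'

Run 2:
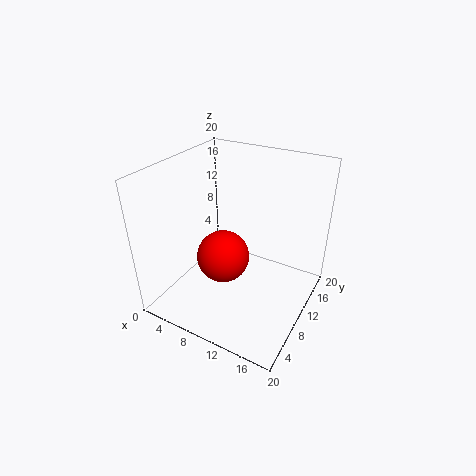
a = 12; b = 3; c = 12; col = 'red'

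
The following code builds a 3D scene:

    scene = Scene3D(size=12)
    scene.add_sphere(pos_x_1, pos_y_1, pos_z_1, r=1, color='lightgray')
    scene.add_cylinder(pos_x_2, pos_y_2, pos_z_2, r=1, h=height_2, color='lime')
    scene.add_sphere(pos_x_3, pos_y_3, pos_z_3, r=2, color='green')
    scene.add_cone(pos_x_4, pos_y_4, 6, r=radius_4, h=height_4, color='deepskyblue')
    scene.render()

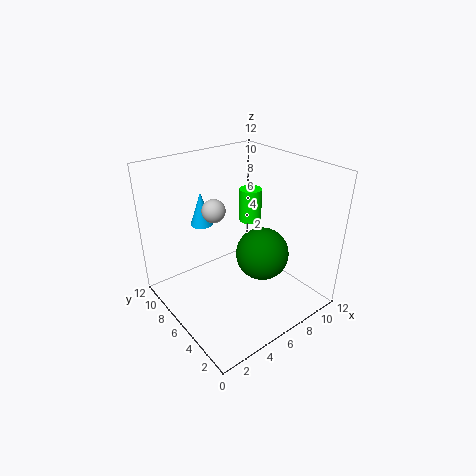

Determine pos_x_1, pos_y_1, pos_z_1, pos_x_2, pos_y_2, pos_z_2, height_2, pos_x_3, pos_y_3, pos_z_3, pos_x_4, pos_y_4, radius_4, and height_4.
pos_x_1 = 5; pos_y_1 = 8; pos_z_1 = 8; pos_x_2 = 9; pos_y_2 = 8; pos_z_2 = 6; height_2 = 3; pos_x_3 = 6; pos_y_3 = 3; pos_z_3 = 6; pos_x_4 = 5; pos_y_4 = 10; radius_4 = 1; height_4 = 3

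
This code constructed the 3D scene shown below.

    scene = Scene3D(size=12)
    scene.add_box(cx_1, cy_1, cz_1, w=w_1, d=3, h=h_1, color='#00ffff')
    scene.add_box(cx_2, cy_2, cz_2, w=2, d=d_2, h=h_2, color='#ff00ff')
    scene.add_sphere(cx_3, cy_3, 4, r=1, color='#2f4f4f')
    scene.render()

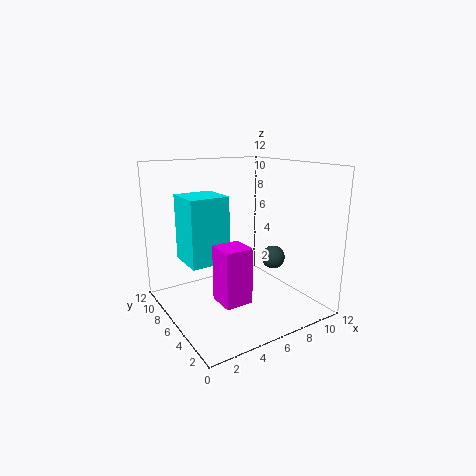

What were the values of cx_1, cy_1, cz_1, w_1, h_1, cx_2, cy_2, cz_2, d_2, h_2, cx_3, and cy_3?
cx_1 = 1, cy_1 = 4, cz_1 = 5, w_1 = 3, h_1 = 5, cx_2 = 2, cy_2 = 1, cz_2 = 3, d_2 = 2, h_2 = 4, cx_3 = 9, cy_3 = 5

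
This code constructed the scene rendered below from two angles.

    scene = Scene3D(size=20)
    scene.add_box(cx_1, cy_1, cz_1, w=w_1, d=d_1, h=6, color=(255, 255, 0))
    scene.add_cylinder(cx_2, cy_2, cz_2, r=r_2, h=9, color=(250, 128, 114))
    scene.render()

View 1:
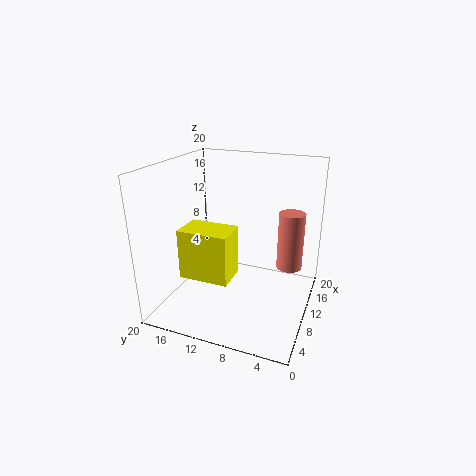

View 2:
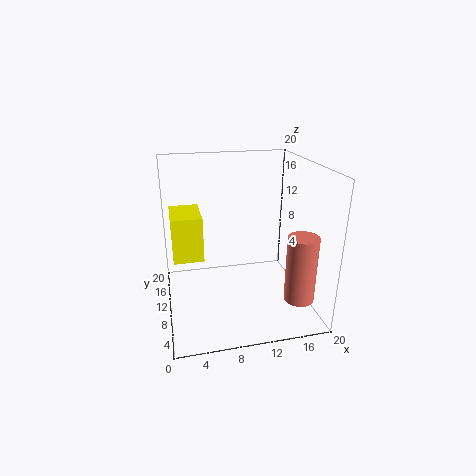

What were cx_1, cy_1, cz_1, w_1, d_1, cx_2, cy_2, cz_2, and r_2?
cx_1 = 1; cy_1 = 8; cz_1 = 8; w_1 = 4; d_1 = 6; cx_2 = 17; cy_2 = 4; cz_2 = 3; r_2 = 2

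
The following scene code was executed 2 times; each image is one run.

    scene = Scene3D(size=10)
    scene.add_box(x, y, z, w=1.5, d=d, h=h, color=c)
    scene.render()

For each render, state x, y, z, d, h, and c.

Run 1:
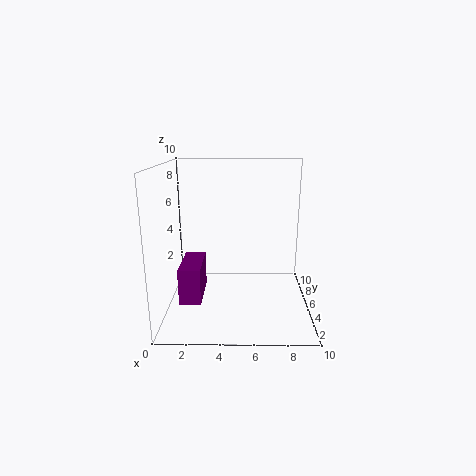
x = 1; y = 3.25; z = 0.75; d = 3.5; h = 2.5; c = 'purple'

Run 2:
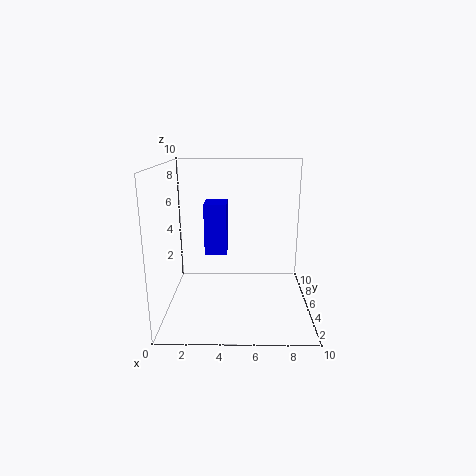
x = 2.75; y = 4.25; z = 4; d = 2; h = 3.5; c = 'blue'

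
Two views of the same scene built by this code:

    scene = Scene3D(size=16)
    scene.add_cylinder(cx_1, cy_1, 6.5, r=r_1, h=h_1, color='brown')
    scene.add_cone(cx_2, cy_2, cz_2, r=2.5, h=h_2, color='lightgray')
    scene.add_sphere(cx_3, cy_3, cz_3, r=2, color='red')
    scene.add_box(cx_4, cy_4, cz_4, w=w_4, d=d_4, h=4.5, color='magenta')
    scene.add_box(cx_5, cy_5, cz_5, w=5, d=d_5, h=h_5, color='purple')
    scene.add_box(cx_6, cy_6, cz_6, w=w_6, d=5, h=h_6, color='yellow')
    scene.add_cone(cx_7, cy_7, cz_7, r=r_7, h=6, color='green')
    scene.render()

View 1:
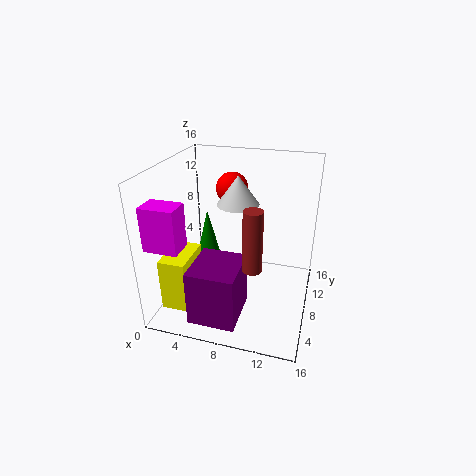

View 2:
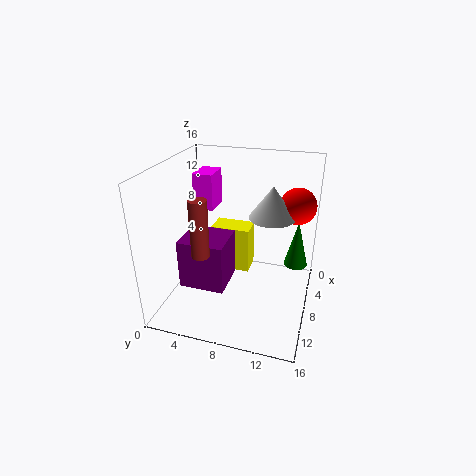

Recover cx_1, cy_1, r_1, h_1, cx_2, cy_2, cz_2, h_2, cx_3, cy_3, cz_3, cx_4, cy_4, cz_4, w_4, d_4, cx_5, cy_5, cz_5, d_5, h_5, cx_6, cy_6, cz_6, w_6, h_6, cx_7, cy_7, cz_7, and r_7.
cx_1 = 10.5
cy_1 = 4.5
r_1 = 1
h_1 = 6.5
cx_2 = 7
cy_2 = 11.5
cz_2 = 10.5
h_2 = 3.5
cx_3 = 5.5
cy_3 = 14
cz_3 = 11.5
cx_4 = 0.5
cy_4 = 1
cz_4 = 9
w_4 = 3.5
d_4 = 2.5
cx_5 = 4.5
cy_5 = 1
cz_5 = 1
d_5 = 5.5
h_5 = 6
cx_6 = 0.5
cy_6 = 3
cz_6 = 0.5
w_6 = 3
h_6 = 6
cx_7 = 2
cy_7 = 14
cz_7 = 2
r_7 = 1.5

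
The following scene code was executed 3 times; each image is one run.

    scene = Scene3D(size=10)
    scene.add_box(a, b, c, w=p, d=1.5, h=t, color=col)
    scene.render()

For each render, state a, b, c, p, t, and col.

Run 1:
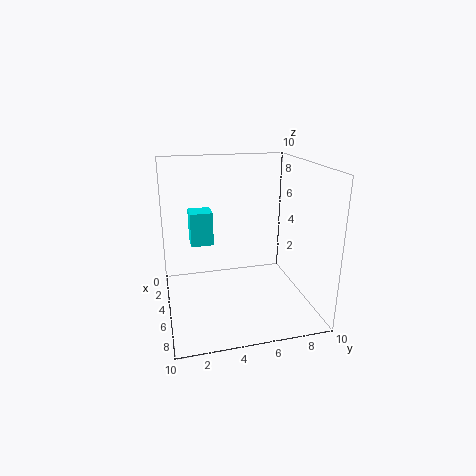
a = 3.75, b = 1.75, c = 4.75, p = 1.5, t = 2.25, col = 'cyan'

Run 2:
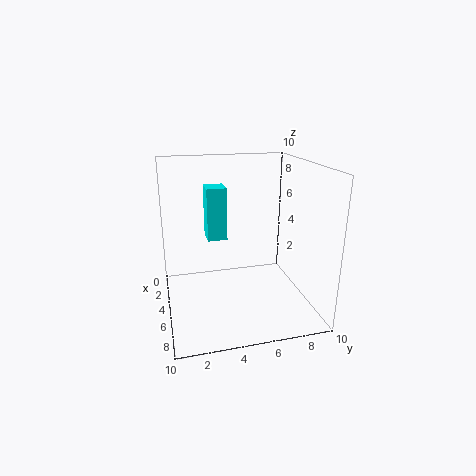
a = 1, b = 3.25, c = 4, p = 1.75, t = 4, col = 'cyan'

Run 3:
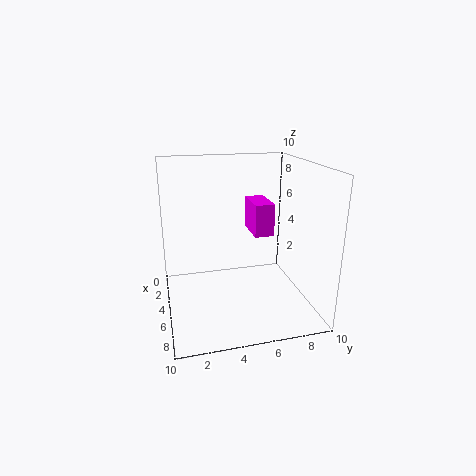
a = 0.5, b = 6.75, c = 4.25, p = 3, t = 2.5, col = 'magenta'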